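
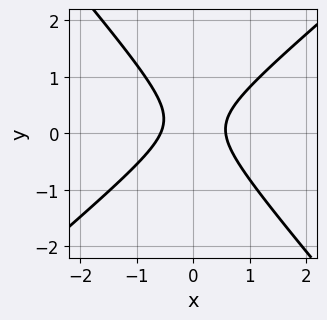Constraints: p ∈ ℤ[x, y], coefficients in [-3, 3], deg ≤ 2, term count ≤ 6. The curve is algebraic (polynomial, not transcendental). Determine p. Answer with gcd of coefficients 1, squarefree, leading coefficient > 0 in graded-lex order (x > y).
(a) Degree: a generic line meets the curve in up to 2 points, so deg p = 2.
(b) Reading off the gridlines: it misses every integer gridline on the y-axis.
(c) Fitting integer coefficients to these (and the overall shape) gives p.

3*x^2 - x*y - 3*y^2 + y - 1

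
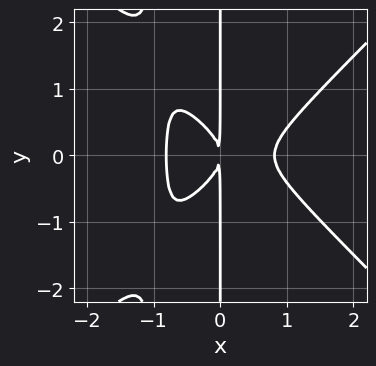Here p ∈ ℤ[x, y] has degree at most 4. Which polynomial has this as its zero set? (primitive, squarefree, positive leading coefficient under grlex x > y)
deg p = 4. No degree-3 curve has this shape.
Symmetries: it's symmetric under y → −y, forcing even powers of y.
Reading off the gridlines: the visible y-axis segment lies entirely on the curve.
Fitting integer coefficients to these (and the overall shape) gives p.

3*x^4 - 3*x^2*y^2 - 3*x*y^2 - 2*x^2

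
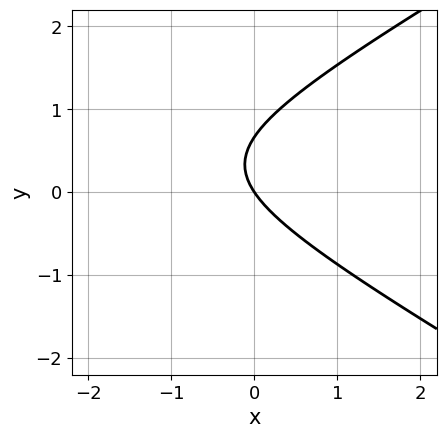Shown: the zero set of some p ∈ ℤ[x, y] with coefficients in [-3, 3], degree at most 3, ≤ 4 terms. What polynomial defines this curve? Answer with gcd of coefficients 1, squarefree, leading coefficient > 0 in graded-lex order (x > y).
First, the degree is 2 — a generic line meets the curve in up to 2 points.
Next, observable constraints: one y-axis crossing is at y = 0; one x-axis crossing is at x = 0.
Finally, solving for integer coefficients yields p as stated.

x^2 - 3*y^2 + 3*x + 2*y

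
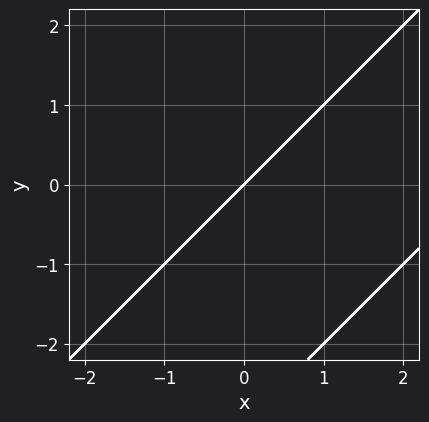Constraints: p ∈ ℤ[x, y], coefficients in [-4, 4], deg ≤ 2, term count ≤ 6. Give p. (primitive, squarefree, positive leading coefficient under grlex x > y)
x^2 - 2*x*y + y^2 - 3*x + 3*y

First, the degree is 2 — no degree-1 curve has this shape.
Next, reading off the gridlines: one x-axis crossing is at x = 0; it crosses the y-axis at the gridline y = 0.
Finally, fitting integer coefficients to these (and the overall shape) gives p.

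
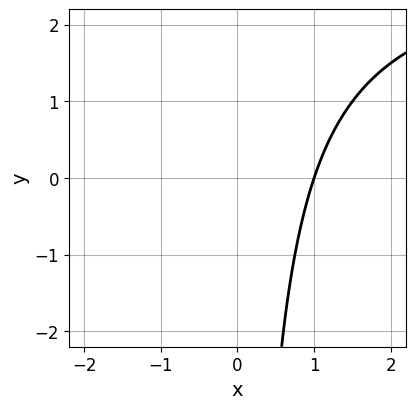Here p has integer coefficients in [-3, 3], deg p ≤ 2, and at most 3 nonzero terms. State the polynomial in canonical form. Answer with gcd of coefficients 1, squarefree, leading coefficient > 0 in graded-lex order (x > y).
Degree: no degree-1 curve has this shape, so deg p = 2.
From the axis intercepts and sections: it meets the x-axis at x = 1 (among the integer gridlines); it misses every integer gridline on the y-axis.
Solving for integer coefficients yields p as stated.

x*y - 3*x + 3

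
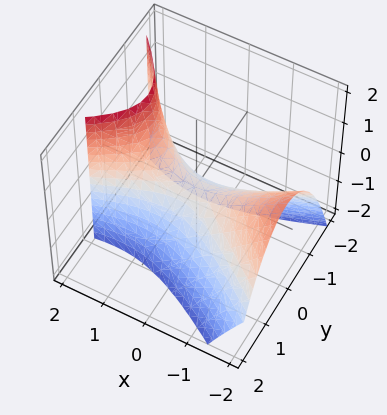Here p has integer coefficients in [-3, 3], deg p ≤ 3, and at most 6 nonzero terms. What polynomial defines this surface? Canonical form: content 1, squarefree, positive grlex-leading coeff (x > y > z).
x^2 - x*y + x*z - 3*y^2 - 2*z

Degree: the shape is more complex than any degree-1 surface, so deg p = 2.
Checking where it meets the axes: it meets the y-axis at y = 0 (among the integer gridlines); it crosses the x-axis at the gridline x = 0; it crosses the z-axis at the gridline z = 0.
The integer polynomial consistent with all of this is the stated p.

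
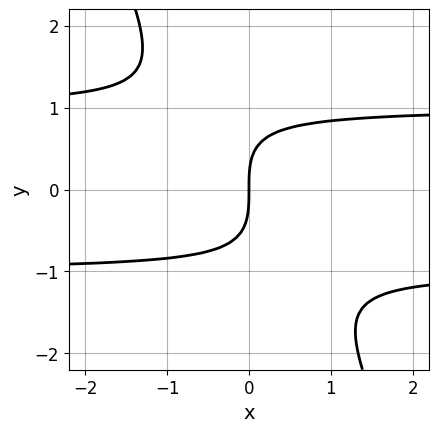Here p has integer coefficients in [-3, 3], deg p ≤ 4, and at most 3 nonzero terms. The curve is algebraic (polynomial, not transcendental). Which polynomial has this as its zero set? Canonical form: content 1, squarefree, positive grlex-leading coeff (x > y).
First, the degree is 3 — the shape is more complex than any degree-2 curve.
Then, checking where it meets the axes: it meets the x-axis at x = 0 (among the integer gridlines); it crosses the y-axis at the gridline y = 0.
Finally, assembling these constraints gives the stated polynomial.

2*x*y^2 + y^3 - 2*x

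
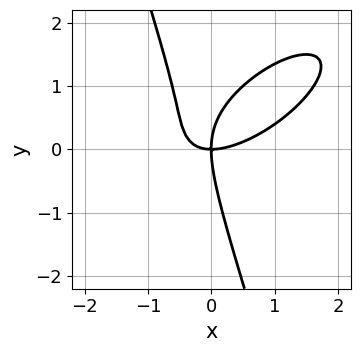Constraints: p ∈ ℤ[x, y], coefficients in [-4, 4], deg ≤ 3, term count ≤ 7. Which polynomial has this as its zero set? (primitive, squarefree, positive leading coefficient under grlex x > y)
1. deg p = 3. The shape is more complex than any degree-2 curve.
2. From the axis intercepts and sections: it meets the x-axis at x = 0 (among the integer gridlines); it meets the y-axis at y = 0 (among the integer gridlines).
3. These observations pin down the coefficients.

2*x^3 - 3*x^2*y + 2*x*y^2 + y^3 - 3*x*y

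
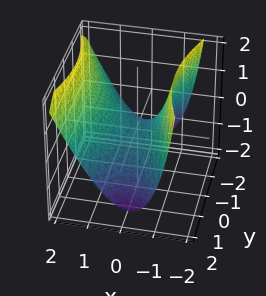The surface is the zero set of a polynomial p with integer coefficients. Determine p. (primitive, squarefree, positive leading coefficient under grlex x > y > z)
3*x^2 - x*z - y^2 - 3*z

1. deg p = 2.
2. From the axis intercepts and sections: one z-axis crossing is at z = 0; it crosses the x-axis at the gridline x = 0; one y-axis crossing is at y = 0.
3. Solving for integer coefficients yields p as stated.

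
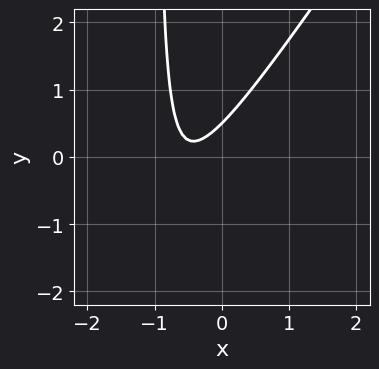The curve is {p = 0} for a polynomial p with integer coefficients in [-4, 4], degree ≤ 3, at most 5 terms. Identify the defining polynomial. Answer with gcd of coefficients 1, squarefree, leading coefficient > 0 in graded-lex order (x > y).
3*x^2 - 2*x*y + 3*x - 2*y + 1

First, the degree is 2 — the shape is more complex than any degree-1 curve.
Then, against the integer gridlines: the curve avoids every integer x-axis point in the box.
Finally, putting this together gives p.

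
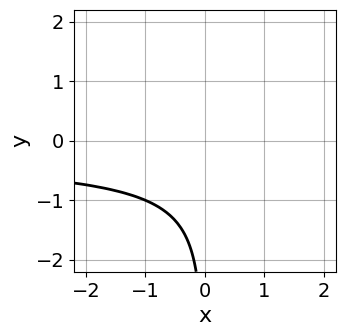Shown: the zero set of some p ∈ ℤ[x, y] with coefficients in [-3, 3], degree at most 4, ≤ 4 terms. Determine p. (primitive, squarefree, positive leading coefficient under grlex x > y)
x*y^3 - 2*x*y^2 - 3

(a) deg p = 4.
(b) Observable constraints: the curve avoids every integer y-axis point in the box; the curve avoids every integer x-axis point in the box.
(c) Matching integer coefficients to the picture gives p.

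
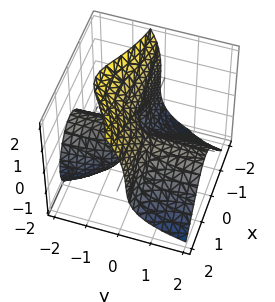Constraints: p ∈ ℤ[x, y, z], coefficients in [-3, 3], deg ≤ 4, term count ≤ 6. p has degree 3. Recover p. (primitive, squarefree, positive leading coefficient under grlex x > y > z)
3*x^2*y + z^3 - x*y + 3*y*z - x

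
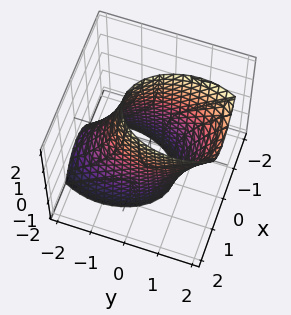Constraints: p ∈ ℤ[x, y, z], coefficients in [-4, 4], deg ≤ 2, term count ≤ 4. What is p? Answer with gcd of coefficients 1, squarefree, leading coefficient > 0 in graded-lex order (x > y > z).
2*x^2 + y^2 - y*z - 2

Degree: the shape is more complex than any degree-1 surface, so deg p = 2.
Against the integer gridlines: among the integer gridlines, it crosses the x-axis at x ∈ {-1, 1}; no z-intercept at any integer in the box.
These observations pin down the coefficients.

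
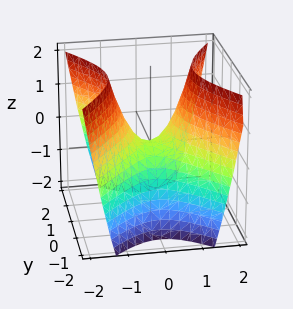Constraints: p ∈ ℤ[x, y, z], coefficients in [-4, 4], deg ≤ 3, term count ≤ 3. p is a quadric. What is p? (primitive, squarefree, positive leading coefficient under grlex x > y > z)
3*x^2 - 2*y^2 - 2*z

First, the degree is 2 — a hyperbolic paraboloid; a quadric.
Next, symmetries: it's symmetric under y → −y, forcing even powers of y; mirror symmetry x ↦ −x ⇒ only even powers of x.
Then, observable constraints: it meets the y-axis at y = 0 (among the integer gridlines); one z-axis crossing is at z = 0.
Finally, putting this together gives p.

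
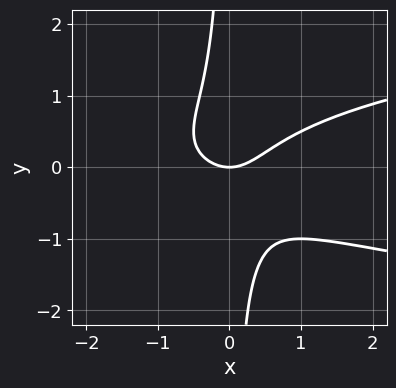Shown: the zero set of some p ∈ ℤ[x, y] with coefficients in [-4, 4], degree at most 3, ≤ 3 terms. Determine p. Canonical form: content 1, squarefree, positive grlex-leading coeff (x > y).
(a) deg p = 3.
(b) Checking where it meets the axes: one y-axis crossing is at y = 0; one x-axis crossing is at x = 0.
(c) These observations pin down the coefficients.

2*x*y^2 - x^2 + y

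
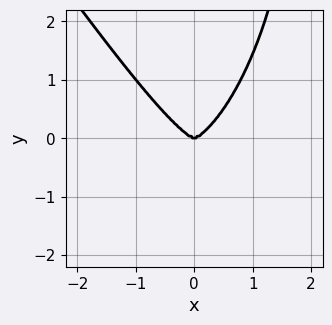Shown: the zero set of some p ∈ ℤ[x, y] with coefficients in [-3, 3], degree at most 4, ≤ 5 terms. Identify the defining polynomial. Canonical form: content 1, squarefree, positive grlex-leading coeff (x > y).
First, degree: a generic line meets the curve in up to 4 points, so deg p = 4.
Next, observable constraints: it crosses the x-axis at the gridline x = 0; it meets the y-axis at y = 0 (among the integer gridlines).
Finally, putting this together gives p.

3*x^4 + x*y^3 - 2*y^3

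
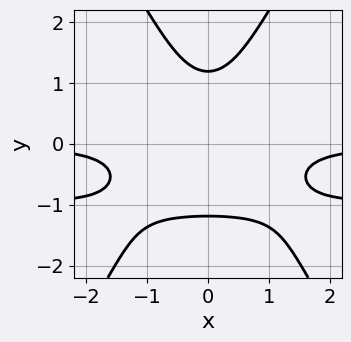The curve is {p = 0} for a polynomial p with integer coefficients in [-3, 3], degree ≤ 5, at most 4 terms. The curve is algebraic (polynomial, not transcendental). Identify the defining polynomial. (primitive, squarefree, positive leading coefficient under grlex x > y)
(a) deg p = 4.
(b) Symmetries: it's symmetric under x → −x, forcing even powers of x.
(c) Reading off the gridlines: no x-intercept at any integer in the box.
(d) Together with the visible shape, these determine p as stated.

3*x^2*y^2 - y^4 + 3*x^2*y + 2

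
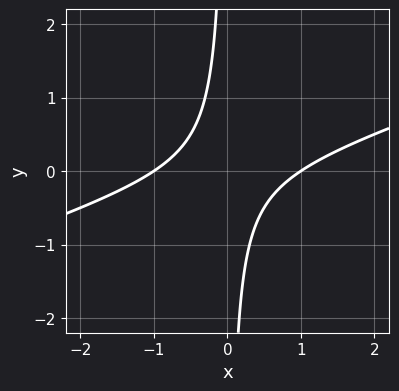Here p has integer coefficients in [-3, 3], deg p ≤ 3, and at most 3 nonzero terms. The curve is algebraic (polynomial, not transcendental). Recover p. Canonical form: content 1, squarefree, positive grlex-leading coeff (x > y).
x^2 - 3*x*y - 1

(a) The degree is 2 — the shape is more complex than any degree-1 curve.
(b) From the axis intercepts and sections: the x-axis gridline crossings are at x ∈ {-1, 1}; no y-intercept at any integer in the box.
(c) Matching integer coefficients to the picture gives p.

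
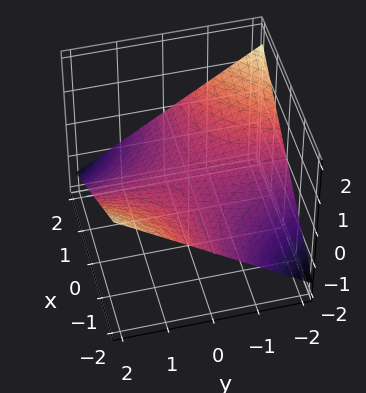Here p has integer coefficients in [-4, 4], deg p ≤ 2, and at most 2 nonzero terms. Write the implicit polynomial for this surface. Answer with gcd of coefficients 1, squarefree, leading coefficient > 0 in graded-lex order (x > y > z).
First, the degree is 2 — a saddle surface; a quadric.
Then, from the visible intercepts: it meets the z-axis at z = 0 (among the integer gridlines); every point of the y-axis in the box is on the surface; every point of the x-axis in the box is on the surface.
Finally, these observations pin down the coefficients.

x*y + 3*z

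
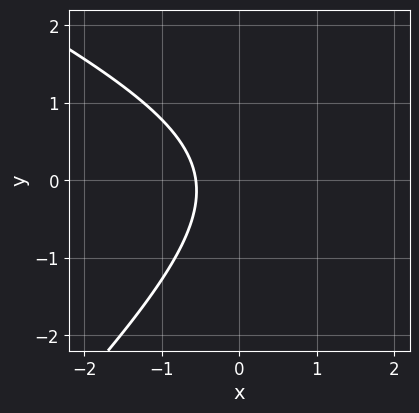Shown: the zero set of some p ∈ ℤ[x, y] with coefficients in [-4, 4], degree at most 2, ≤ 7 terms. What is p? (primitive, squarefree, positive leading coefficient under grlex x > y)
x^2 + x*y - 2*y^2 - 3*x - 2

1. Degree: the shape is more complex than any degree-1 curve, so deg p = 2.
2. Observable constraints: it misses every integer gridline on the y-axis.
3. Together with the visible shape, these determine p as stated.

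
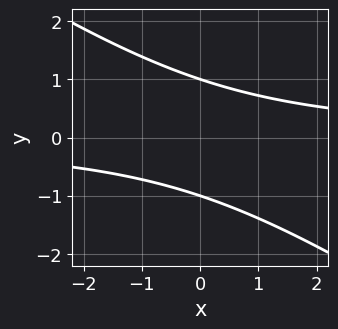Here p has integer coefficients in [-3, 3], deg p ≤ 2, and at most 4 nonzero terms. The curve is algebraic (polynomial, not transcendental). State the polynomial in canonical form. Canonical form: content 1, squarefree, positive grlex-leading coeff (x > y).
2*x*y + 3*y^2 - 3

(a) deg p = 2.
(b) Checking where it meets the axes: the y-axis gridline crossings are at y ∈ {-1, 1}; no x-intercept at any integer in the box.
(c) The integer polynomial consistent with all of this is the stated p.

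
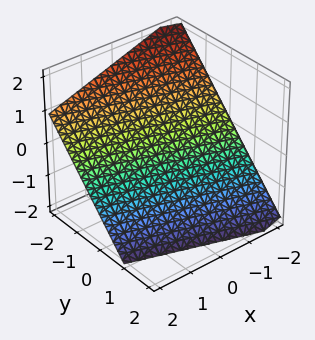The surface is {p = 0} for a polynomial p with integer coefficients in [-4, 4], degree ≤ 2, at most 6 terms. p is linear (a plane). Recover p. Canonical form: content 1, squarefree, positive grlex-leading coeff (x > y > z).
1. deg p = 1.
2. Checking where it meets the axes: it crosses the x-axis at the gridline x = -2.
3. Solving for integer coefficients yields p as stated.

x + 3*y + 3*z + 2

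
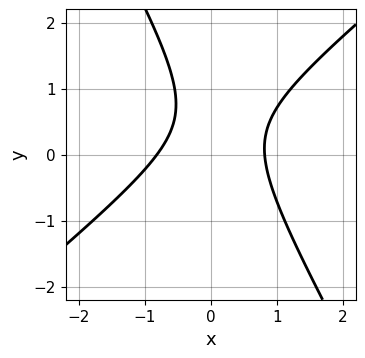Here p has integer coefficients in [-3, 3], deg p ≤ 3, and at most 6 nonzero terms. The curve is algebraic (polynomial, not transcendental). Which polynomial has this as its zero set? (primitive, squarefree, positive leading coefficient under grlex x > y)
(a) deg p = 2.
(b) Checking where it meets the axes: it misses every integer gridline on the y-axis.
(c) These observations pin down the coefficients.

3*x^2 - 2*x*y - 2*y^2 + 2*y - 2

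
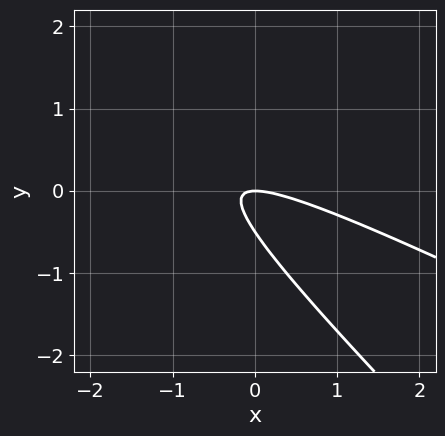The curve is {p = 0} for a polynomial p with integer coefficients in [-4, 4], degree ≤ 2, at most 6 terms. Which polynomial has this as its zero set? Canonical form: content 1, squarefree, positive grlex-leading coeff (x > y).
x^2 + 3*x*y + 2*y^2 + y

First, degree: the shape is more complex than any degree-1 curve, so deg p = 2.
Next, against the integer gridlines: it crosses the x-axis at the gridline x = 0; one y-axis crossing is at y = 0.
Finally, matching integer coefficients to the picture gives p.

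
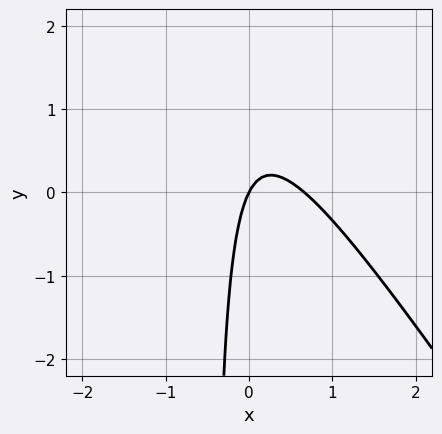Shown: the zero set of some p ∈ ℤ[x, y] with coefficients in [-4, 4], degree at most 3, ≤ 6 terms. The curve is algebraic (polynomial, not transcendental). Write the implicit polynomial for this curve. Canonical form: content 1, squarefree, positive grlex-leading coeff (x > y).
3*x^2 + 2*x*y - 2*x + y

1. deg p = 2. The shape is more complex than any degree-1 curve.
2. From the visible intercepts: it meets the x-axis at x = 0 (among the integer gridlines); it crosses the y-axis at the gridline y = 0.
3. These observations pin down the coefficients.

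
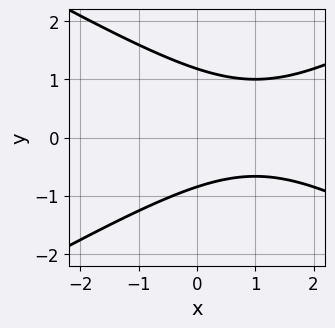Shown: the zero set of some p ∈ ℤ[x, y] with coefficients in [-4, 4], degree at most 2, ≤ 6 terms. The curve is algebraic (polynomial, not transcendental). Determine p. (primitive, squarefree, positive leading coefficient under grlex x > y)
(a) Degree: no degree-1 curve has this shape, so deg p = 2.
(b) Checking where it meets the axes: no x-intercept at any integer in the box.
(c) Together with the visible shape, these determine p as stated.

x^2 - 3*y^2 - 2*x + y + 3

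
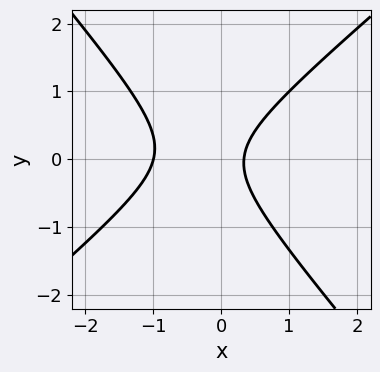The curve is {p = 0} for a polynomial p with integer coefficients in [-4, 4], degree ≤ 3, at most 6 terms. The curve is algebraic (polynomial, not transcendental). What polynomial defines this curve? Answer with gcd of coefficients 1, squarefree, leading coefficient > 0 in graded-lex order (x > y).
3*x^2 - x*y - 3*y^2 + 2*x - 1

1. The degree is 2 — no degree-1 curve has this shape.
2. From the axis intercepts and sections: it meets the x-axis at x = -1 (among the integer gridlines); the curve avoids every integer y-axis point in the box.
3. Solving for integer coefficients yields p as stated.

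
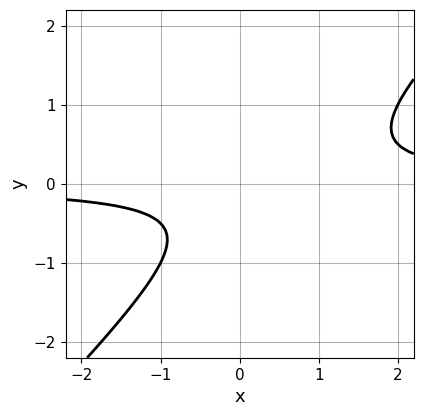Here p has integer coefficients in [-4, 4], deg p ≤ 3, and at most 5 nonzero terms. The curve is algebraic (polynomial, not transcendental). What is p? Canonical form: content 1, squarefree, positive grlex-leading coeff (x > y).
(a) deg p = 2. No degree-1 curve has this shape.
(b) From the axis intercepts and sections: the curve avoids every integer y-axis point in the box; it misses every integer gridline on the x-axis.
(c) Matching integer coefficients to the picture gives p.

2*x*y - 2*y^2 - y - 1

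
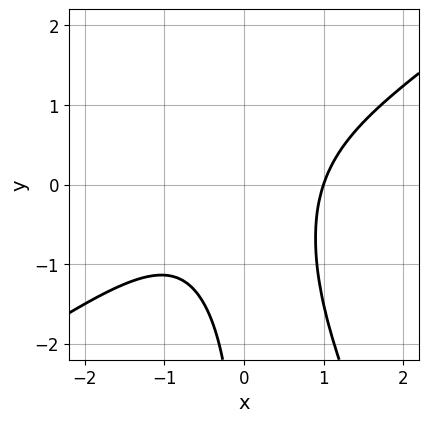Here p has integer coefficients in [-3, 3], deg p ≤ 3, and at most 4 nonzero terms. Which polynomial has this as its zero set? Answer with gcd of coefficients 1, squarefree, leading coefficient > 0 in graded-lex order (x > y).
1. Degree: no degree-2 curve has this shape, so deg p = 3.
2. Observable constraints: it meets the x-axis at x = 1 (among the integer gridlines); no y-intercept at any integer in the box.
3. Fitting integer coefficients to these (and the overall shape) gives p.

3*x^3 - 3*x^2*y - 2*x*y^2 - 3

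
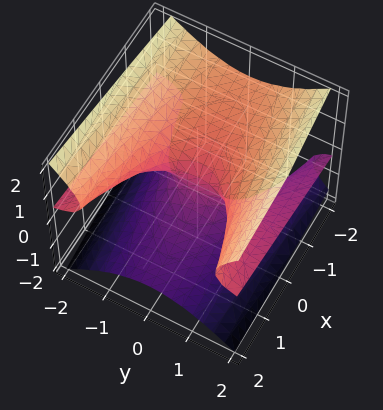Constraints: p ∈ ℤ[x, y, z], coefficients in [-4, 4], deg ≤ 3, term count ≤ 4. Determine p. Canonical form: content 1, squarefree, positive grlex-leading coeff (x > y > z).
3*y^2*z - 3*z^3 - 2*x

1. deg p = 3. The shape is more complex than any degree-2 surface.
2. Against the integer gridlines: every point of the y-axis in the box is on the surface; one z-axis crossing is at z = 0; it meets the x-axis at x = 0 (among the integer gridlines).
3. Matching integer coefficients to the picture gives p.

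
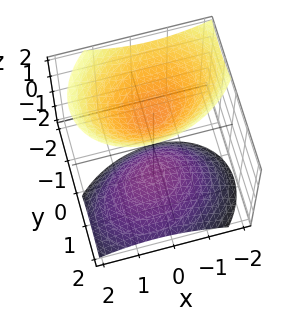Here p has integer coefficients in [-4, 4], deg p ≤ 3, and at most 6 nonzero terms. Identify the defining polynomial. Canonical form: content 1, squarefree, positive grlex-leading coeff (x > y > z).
2*x^2 - x*y + 3*y^2 + 3*y*z - 2*z^2 + 2

1. The picture has 2 separate pieces. They look like related sheets of one shape, so recover p as a whole.
2. Degree: the shape is more complex than any degree-1 surface, so deg p = 2.
3. Checking where it meets the axes: the z-axis gridline crossings are at z ∈ {-1, 1}; it misses every integer gridline on the y-axis; the surface avoids every integer x-axis point in the box.
4. Putting this together gives p.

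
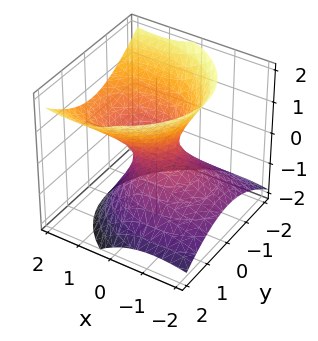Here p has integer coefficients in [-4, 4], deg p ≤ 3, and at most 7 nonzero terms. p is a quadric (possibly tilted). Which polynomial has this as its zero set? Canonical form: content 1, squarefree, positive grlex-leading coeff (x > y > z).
2*x^2 - 3*x*z + 3*y^2 - 3*z^2 - 1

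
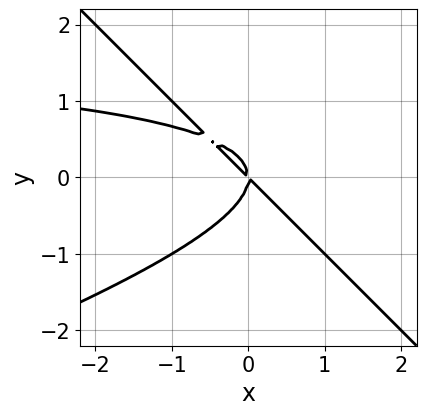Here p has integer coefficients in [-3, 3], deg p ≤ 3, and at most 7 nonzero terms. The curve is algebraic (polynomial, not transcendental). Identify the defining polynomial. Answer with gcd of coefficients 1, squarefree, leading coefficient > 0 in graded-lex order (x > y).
x^2*y - 2*x*y^2 - 3*y^3 - 2*x^2 - 2*x*y

1. The degree is 3 — the shape is more complex than any degree-2 curve.
2. Against the integer gridlines: one y-axis crossing is at y = 0; one x-axis crossing is at x = 0.
3. Together with the visible shape, these determine p as stated.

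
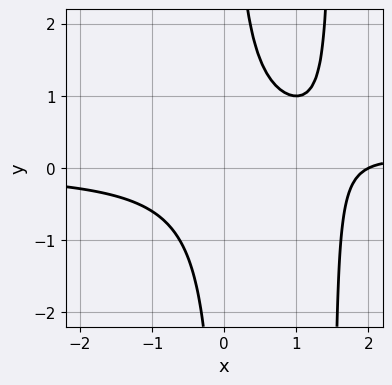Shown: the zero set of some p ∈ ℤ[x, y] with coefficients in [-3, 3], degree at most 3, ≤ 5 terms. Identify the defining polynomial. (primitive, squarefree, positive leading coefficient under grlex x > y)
Degree: no degree-2 curve has this shape, so deg p = 3.
Against the integer gridlines: no y-intercept at any integer in the box; one x-axis crossing is at x = 2.
Fitting integer coefficients to these (and the overall shape) gives p.

2*x^2*y - 3*x*y - x + 2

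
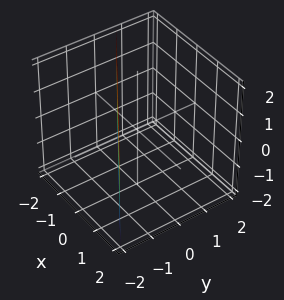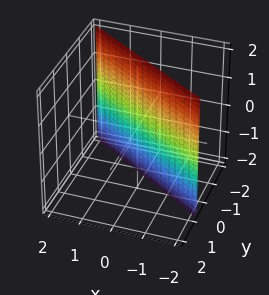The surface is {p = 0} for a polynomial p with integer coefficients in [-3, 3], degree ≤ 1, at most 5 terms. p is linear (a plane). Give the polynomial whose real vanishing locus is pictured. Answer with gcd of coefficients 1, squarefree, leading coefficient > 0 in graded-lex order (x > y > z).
2*x + 3*y + 2

First, deg p = 1. Every cross-section is a straight line — this is a plane.
Then, from the visible intercepts: it meets the x-axis at x = -1 (among the integer gridlines); no z-intercept at any integer in the box.
Finally, matching integer coefficients to the picture gives p.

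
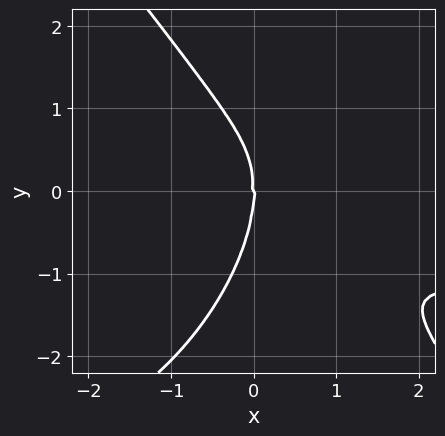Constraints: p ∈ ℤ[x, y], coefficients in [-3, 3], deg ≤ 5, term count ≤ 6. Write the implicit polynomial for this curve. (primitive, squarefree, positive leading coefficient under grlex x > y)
First, degree: a generic line meets the curve in up to 4 points, so deg p = 4.
Then, from the visible intercepts: one y-axis crossing is at y = 0; it crosses the x-axis at the gridline x = 0.
Finally, fitting integer coefficients to these (and the overall shape) gives p.

2*x^3*y + y^4 + 3*x^3 + 3*x^2*y + 3*x*y^2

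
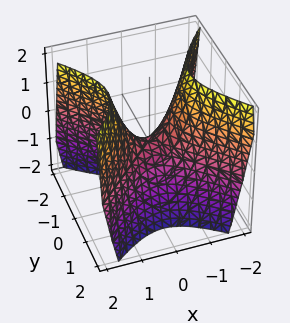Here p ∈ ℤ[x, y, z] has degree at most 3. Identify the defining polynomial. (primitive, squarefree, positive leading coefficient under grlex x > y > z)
3*x^2 - 3*y^2 - 2*z

First, deg p = 2. A hyperbolic paraboloid; a quadric.
Then, symmetries: mirror symmetry x ↦ −x ⇒ only even powers of x; it's symmetric under y → −y, forcing even powers of y.
Next, against the integer gridlines: it meets the x-axis at x = 0 (among the integer gridlines); it crosses the y-axis at the gridline y = 0.
Finally, the integer polynomial consistent with all of this is the stated p.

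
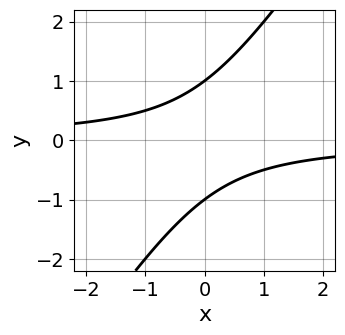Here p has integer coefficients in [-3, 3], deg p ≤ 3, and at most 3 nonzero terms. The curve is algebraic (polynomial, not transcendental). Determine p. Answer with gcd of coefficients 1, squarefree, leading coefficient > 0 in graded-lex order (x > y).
First, degree: no degree-1 curve has this shape, so deg p = 2.
Then, against the integer gridlines: among the integer gridlines, it crosses the y-axis at y ∈ {-1, 1}; the curve avoids every integer x-axis point in the box.
Finally, putting this together gives p.

3*x*y - 2*y^2 + 2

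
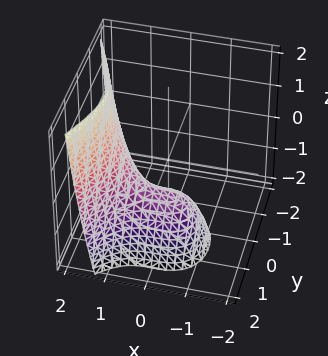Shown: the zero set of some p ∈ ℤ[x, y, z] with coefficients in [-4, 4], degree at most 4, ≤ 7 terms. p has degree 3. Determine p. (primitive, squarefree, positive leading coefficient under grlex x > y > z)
First, degree: no degree-2 surface has this shape, so deg p = 3.
Then, reading off the gridlines: it crosses the x-axis at the gridline x = 1; it crosses the z-axis at the gridline z = -1.
Finally, solving for integer coefficients yields p as stated.

2*x^3 - 3*y^2 + 3*y - 2*z - 2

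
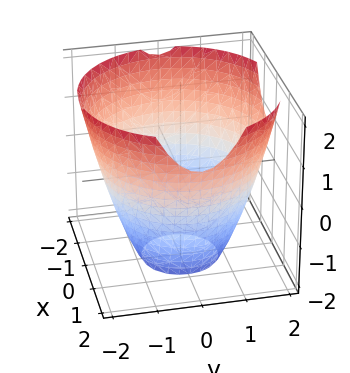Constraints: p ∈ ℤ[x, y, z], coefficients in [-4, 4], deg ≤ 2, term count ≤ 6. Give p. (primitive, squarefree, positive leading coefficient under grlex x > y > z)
(a) Degree: no degree-1 surface has this shape, so deg p = 2.
(b) Symmetries: the z-axis is an axis of rotation, so x and y enter only as x² + y².
(c) Reading off the gridlines: a circular section at z = -1 has radius between 1 and 2; the surface avoids every integer z-axis point in the box.
(d) Fitting integer coefficients to these (and the overall shape) gives p.

x^2 + y^2 - z - 3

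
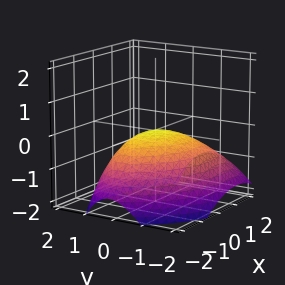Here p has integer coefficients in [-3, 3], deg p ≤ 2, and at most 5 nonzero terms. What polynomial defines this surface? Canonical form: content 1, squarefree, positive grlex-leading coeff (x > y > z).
x^2 + x*y + 2*y^2 - y*z + 3*z

The degree is 2 — no degree-1 surface has this shape.
Observable constraints: it meets the y-axis at y = 0 (among the integer gridlines); it crosses the z-axis at the gridline z = 0; it crosses the x-axis at the gridline x = 0.
The integer polynomial consistent with all of this is the stated p.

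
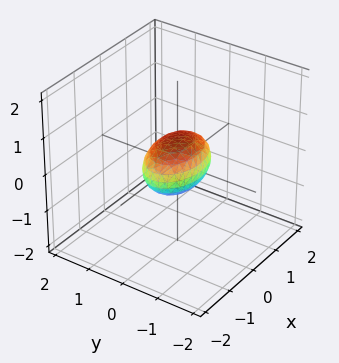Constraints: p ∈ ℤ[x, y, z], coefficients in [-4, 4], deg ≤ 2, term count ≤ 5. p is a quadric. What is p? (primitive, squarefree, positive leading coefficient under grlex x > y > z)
x^2 + 2*y^2 + 2*z^2 - 1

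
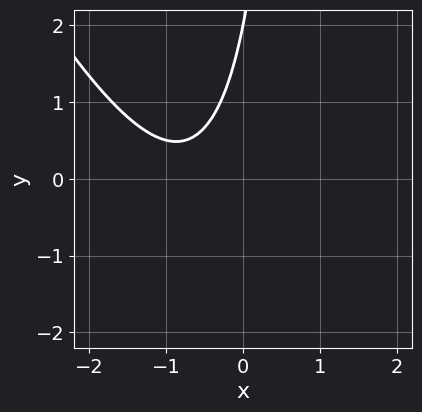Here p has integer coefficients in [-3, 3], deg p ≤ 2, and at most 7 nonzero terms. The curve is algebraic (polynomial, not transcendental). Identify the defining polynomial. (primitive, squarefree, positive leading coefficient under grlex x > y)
First, deg p = 2. The shape is more complex than any degree-1 curve.
Then, checking where it meets the axes: the curve avoids every integer x-axis point in the box; one y-axis crossing is at y = 2.
Finally, together with the visible shape, these determine p as stated.

2*x^2 + x*y + 3*x - y + 2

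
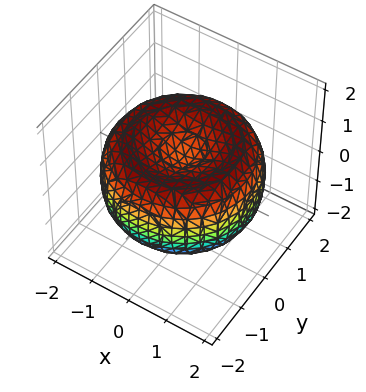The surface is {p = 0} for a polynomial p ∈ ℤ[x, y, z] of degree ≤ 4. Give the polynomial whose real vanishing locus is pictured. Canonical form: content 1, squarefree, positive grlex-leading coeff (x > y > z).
x^4 + 2*x^2*y^2 + y^4 - 3*x^2 - 3*y^2 + 3*z^2 - 1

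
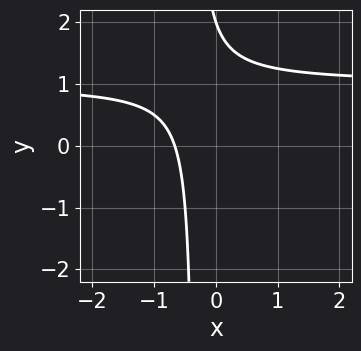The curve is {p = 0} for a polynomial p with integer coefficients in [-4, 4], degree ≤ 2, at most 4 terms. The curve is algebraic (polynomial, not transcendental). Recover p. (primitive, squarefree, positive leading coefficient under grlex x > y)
3*x*y - 3*x + y - 2

1. deg p = 2. The shape is more complex than any degree-1 curve.
2. Observable constraints: it crosses the y-axis at the gridline y = 2.
3. The integer polynomial consistent with all of this is the stated p.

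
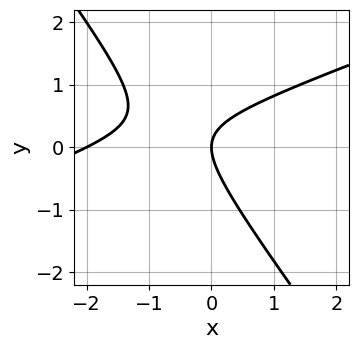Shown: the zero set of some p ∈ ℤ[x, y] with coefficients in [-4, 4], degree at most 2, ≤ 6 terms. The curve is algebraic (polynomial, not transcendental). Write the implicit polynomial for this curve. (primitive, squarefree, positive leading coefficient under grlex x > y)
First, degree: no degree-1 curve has this shape, so deg p = 2.
Next, from the visible intercepts: the x-axis gridline crossings are at x ∈ {-2, 0}; it meets the y-axis at y = 0 (among the integer gridlines).
Finally, solving for integer coefficients yields p as stated.

x^2 - 2*x*y - 2*y^2 + 2*x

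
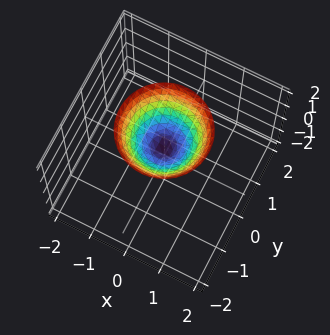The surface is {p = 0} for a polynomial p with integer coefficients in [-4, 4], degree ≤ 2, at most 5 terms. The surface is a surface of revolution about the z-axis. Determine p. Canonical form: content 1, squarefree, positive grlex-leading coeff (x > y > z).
3*x^2 + 3*y^2 - 3*z + 2

(a) Degree: the shape is more complex than any degree-1 surface, so deg p = 2.
(b) Symmetry: every cross-section ⟂ z is a circle, so x, y appear only via x² + y².
(c) From the axis intercepts and sections: it misses every integer gridline on the x-axis; a circular section at z = 2 has radius between 1 and 2; it misses every integer gridline on the y-axis.
(d) The integer polynomial consistent with all of this is the stated p.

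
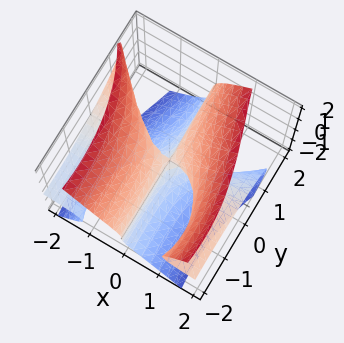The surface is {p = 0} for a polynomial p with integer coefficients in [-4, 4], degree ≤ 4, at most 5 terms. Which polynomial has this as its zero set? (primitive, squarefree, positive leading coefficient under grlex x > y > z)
First, degree: no degree-2 surface has this shape, so deg p = 3.
Next, against the integer gridlines: one z-axis crossing is at z = 0; every point of the x-axis in the box is on the surface; every point of the y-axis in the box is on the surface.
Finally, putting this together gives p.

3*x^2*z + x*y^2 - 2*z^3 + 3*x*y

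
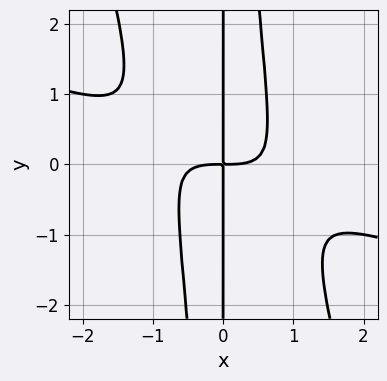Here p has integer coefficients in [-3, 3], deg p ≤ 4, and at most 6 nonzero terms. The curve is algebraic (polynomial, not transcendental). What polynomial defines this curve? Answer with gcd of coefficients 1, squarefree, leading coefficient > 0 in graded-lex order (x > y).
1. The degree is 4 — the shape is more complex than any degree-3 curve.
2. Observable constraints: every point of the y-axis in the box is on the curve.
3. Putting this together gives p.

x^4 + 3*x^3*y + x^2*y^2 - 2*x*y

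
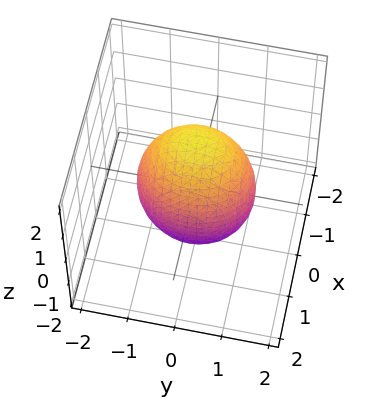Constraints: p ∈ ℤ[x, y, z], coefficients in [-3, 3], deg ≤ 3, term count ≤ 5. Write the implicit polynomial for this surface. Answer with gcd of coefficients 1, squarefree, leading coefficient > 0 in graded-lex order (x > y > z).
1. Degree: bounded and convex; a quadric, so deg p = 2.
2. Symmetries: it's symmetric under z → −z, forcing even powers of z; the x ↦ −x reflection is a symmetry, so x appears only in even powers; it's symmetric under y → −y, forcing even powers of y.
3. Checking where it meets the axes: among the integer gridlines, it crosses the x-axis at x ∈ {-1, 1}.
4. Together with the visible shape, these determine p as stated.

3*x^2 + 2*y^2 + z^2 - 3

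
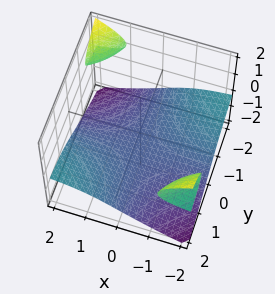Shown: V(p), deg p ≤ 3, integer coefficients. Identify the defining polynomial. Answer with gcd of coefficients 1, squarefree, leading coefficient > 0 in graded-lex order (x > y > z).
2*x*y*z + 2*z^3 + 3

First, the picture has 3 separate pieces. Treating them together as one polynomial.
Then, deg p = 3. The shape is more complex than any degree-2 surface.
Next, checking where it meets the axes: it misses every integer gridline on the x-axis; no y-intercept at any integer in the box.
Finally, solving for integer coefficients yields p as stated.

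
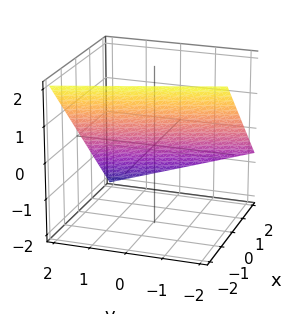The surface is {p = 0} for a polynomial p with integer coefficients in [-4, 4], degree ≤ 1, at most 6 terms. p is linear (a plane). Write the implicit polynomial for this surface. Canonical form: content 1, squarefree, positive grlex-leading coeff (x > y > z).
3*x + y + 3*z - 2

First, degree: every cross-section is a straight line — this is a plane, so deg p = 1.
Then, checking where it meets the axes: it meets the y-axis at y = 2 (among the integer gridlines).
Finally, the integer polynomial consistent with all of this is the stated p.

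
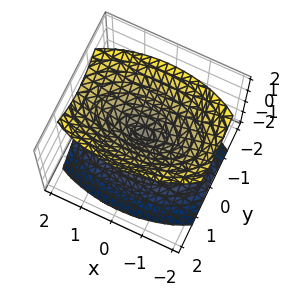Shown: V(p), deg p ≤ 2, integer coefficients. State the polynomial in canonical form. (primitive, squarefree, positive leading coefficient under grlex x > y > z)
First, the picture has 2 separate pieces.
Next, degree: a double cone through the origin; a quadric, so deg p = 2.
Then, symmetries: mirror symmetry x ↦ −x ⇒ only even powers of x; the y ↦ −y reflection is a symmetry, so y appears only in even powers; the z ↦ −z reflection is a symmetry, so z appears only in even powers.
Then, checking where it meets the axes: it meets the y-axis at y = 0 (among the integer gridlines); it meets the x-axis at x = 0 (among the integer gridlines); one z-axis crossing is at z = 0.
Finally, putting this together gives p.

x^2 + 3*y^2 - 2*z^2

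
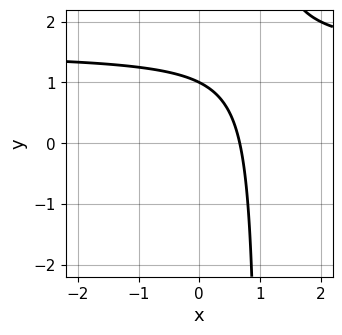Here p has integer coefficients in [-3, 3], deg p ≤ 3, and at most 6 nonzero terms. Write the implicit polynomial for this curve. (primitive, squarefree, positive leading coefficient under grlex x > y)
2*x*y - 3*x - 2*y + 2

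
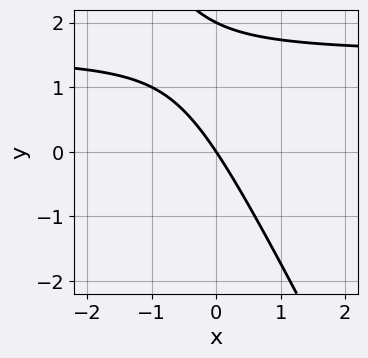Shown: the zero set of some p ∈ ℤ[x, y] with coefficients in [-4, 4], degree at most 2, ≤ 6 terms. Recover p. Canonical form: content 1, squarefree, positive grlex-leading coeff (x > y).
1. deg p = 2.
2. Reading off the gridlines: the y-axis gridline crossings are at y ∈ {0, 2}; one x-axis crossing is at x = 0.
3. Together with the visible shape, these determine p as stated.

2*x*y + y^2 - 3*x - 2*y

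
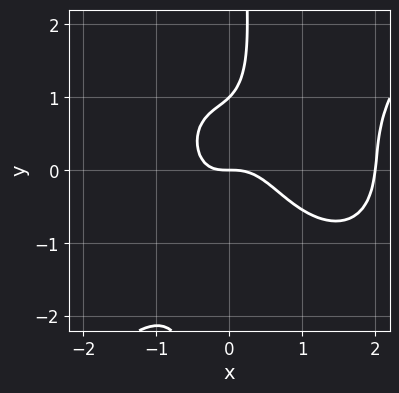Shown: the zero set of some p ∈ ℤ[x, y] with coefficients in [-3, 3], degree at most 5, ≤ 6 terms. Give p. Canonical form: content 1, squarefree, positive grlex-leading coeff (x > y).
x^4 - x*y^3 - 2*x^3 + y^2 - y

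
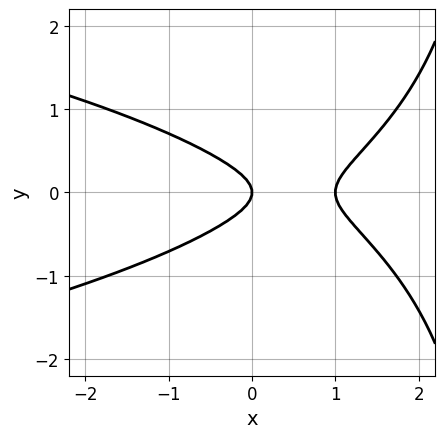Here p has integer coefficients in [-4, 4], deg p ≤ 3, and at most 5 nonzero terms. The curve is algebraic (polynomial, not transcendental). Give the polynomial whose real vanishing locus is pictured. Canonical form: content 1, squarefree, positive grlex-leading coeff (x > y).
x*y^2 + x^2 - 3*y^2 - x

First, degree: no degree-2 curve has this shape, so deg p = 3.
Next, symmetries: it's symmetric under y → −y, forcing even powers of y.
Next, from the axis intercepts and sections: one y-axis crossing is at y = 0; among the integer gridlines, it crosses the x-axis at x ∈ {0, 1}.
Finally, together with the visible shape, these determine p as stated.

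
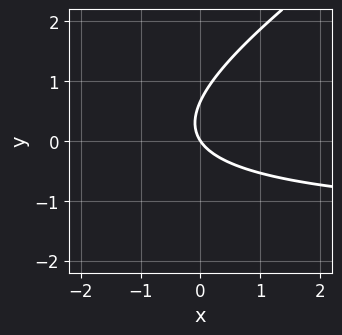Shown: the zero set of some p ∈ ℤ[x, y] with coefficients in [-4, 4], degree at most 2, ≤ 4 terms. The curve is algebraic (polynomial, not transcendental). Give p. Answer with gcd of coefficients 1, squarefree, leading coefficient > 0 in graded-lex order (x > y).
(a) deg p = 2.
(b) From the visible intercepts: one x-axis crossing is at x = 0; it crosses the y-axis at the gridline y = 0.
(c) The integer polynomial consistent with all of this is the stated p.

2*x*y - 3*y^2 + 3*x + 2*y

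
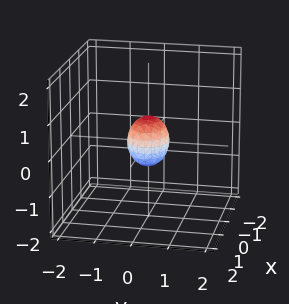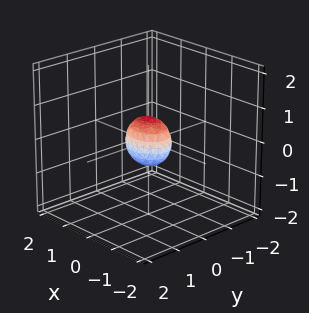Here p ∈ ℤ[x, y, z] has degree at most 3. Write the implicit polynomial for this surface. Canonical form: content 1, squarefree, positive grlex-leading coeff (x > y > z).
2*x^2 + 3*y^2 + 2*z^2 - 1

First, the degree is 2 — a closed, bounded, convex surface; a quadric.
Next, symmetries: it's symmetric under x → −x, forcing even powers of x; the z ↦ −z reflection is a symmetry, so z appears only in even powers; it's symmetric under y → −y, forcing even powers of y.
Finally, these observations pin down the coefficients.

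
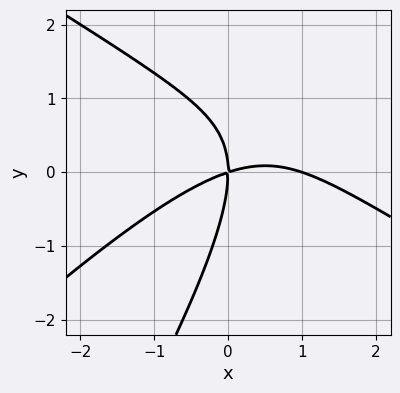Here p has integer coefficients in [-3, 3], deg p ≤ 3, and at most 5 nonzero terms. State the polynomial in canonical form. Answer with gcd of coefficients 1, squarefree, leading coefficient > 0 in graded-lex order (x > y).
x^3 - 2*x*y^2 + y^3 - x^2 + 3*x*y

Degree: no degree-2 curve has this shape, so deg p = 3.
Reading off the gridlines: one y-axis crossing is at y = 0; the x-axis gridline crossings are at x ∈ {0, 1}.
Together with the visible shape, these determine p as stated.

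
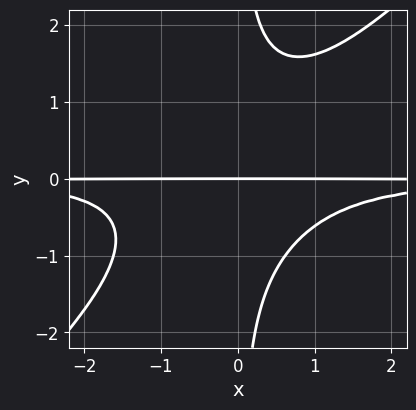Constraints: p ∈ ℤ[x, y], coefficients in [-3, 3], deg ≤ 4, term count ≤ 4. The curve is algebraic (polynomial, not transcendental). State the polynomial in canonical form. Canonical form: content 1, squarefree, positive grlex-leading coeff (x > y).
1. deg p = 4.
2. From the visible intercepts: every point of the x-axis in the box is on the curve; one y-axis crossing is at y = 0.
3. The integer polynomial consistent with all of this is the stated p.

x^2*y^2 - x*y^3 + y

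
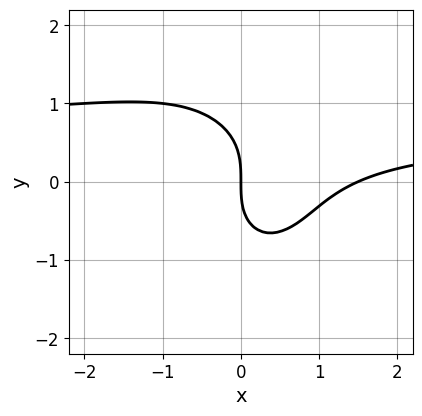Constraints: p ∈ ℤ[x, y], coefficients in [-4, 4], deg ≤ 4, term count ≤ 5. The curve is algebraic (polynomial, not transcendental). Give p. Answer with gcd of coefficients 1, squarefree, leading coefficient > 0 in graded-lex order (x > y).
3*x^2*y + 2*y^3 - 2*x^2 + 3*x

deg p = 3.
Observable constraints: one y-axis crossing is at y = 0; one x-axis crossing is at x = 0.
Matching integer coefficients to the picture gives p.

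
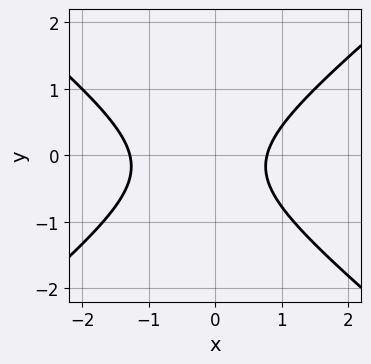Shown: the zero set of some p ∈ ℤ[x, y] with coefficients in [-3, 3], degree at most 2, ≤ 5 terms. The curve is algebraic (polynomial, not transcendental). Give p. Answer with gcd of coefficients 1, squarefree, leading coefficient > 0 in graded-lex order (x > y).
2*x^2 - 3*y^2 + x - y - 2

1. Degree: no degree-1 curve has this shape, so deg p = 2.
2. Observable constraints: it misses every integer gridline on the y-axis.
3. Fitting integer coefficients to these (and the overall shape) gives p.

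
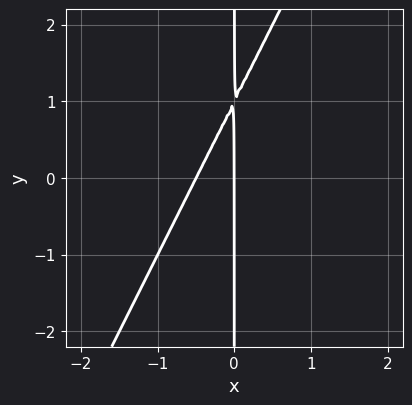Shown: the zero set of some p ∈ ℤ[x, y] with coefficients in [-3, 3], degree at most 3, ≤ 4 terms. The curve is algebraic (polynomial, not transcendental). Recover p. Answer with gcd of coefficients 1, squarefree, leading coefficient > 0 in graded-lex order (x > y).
1. The degree is 2 — a generic line meets the curve in up to 2 points.
2. Observable constraints: one x-axis crossing is at x = 0; every point of the y-axis in the box is on the curve.
3. These observations pin down the coefficients.

2*x^2 - x*y + x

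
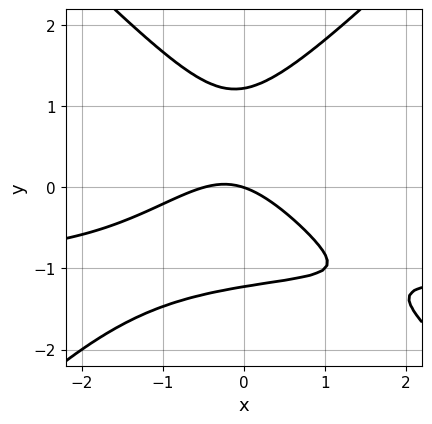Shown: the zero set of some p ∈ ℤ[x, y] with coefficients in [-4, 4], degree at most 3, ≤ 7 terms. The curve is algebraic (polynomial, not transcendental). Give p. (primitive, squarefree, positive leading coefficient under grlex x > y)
The degree is 3 — the shape is more complex than any degree-2 curve.
From the visible intercepts: it crosses the x-axis at the gridline x = 0; it meets the y-axis at y = 0 (among the integer gridlines).
Matching integer coefficients to the picture gives p.

2*x^2*y - 2*y^3 + 2*x^2 + x + 3*y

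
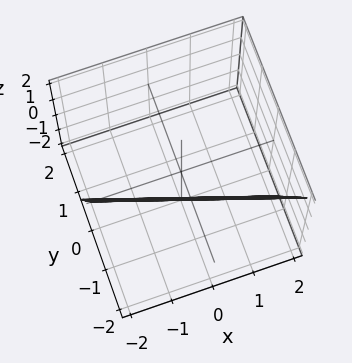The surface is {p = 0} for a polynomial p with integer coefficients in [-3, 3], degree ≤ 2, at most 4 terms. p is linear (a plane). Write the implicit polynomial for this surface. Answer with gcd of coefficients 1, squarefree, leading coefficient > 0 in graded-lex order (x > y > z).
x + 3*y + z + 2

First, the degree is 1 — every cross-section is a straight line — this is a plane.
Then, from the visible intercepts: it meets the x-axis at x = -2 (among the integer gridlines); one z-axis crossing is at z = -2.
Finally, these observations pin down the coefficients.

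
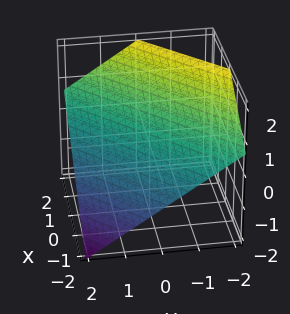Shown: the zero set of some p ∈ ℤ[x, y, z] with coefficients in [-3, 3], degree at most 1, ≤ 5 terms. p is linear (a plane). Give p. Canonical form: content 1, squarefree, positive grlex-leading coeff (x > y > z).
(a) deg p = 1. The surface is flat (a plane).
(b) Observable constraints: one y-axis crossing is at y = 1; it crosses the x-axis at the gridline x = -1.
(c) Solving for integer coefficients yields p as stated.

2*x - 2*y - 3*z + 2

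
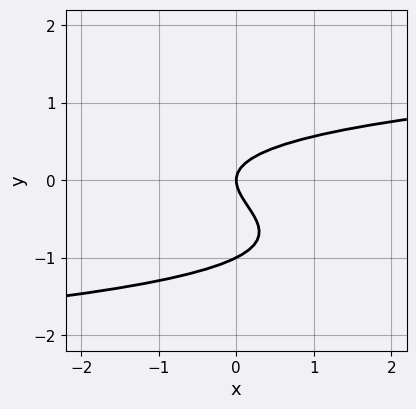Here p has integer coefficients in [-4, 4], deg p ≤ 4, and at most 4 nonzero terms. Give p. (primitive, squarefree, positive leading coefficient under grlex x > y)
(a) The degree is 3 — no degree-2 curve has this shape.
(b) Observable constraints: among the integer gridlines, it crosses the y-axis at y ∈ {-1, 0}; it crosses the x-axis at the gridline x = 0.
(c) Putting this together gives p.

2*y^3 + 2*y^2 - x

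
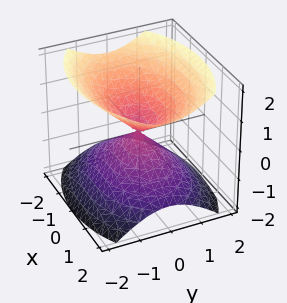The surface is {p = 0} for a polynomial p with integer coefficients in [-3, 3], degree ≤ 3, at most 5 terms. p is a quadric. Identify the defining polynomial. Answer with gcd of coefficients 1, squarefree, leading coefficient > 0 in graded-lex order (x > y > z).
The picture has 2 separate pieces. They look like related sheets of one shape, so recover p as a whole.
Degree: a double cone through the origin; a quadric, so deg p = 2.
Symmetries: it's symmetric under z → −z, forcing even powers of z; the y ↦ −y reflection is a symmetry, so y appears only in even powers; mirror symmetry x ↦ −x ⇒ only even powers of x.
Observable constraints: it crosses the x-axis at the gridline x = 0; it crosses the z-axis at the gridline z = 0; it meets the y-axis at y = 0 (among the integer gridlines).
Together with the visible shape, these determine p as stated.

x^2 + 2*y^2 - 2*z^2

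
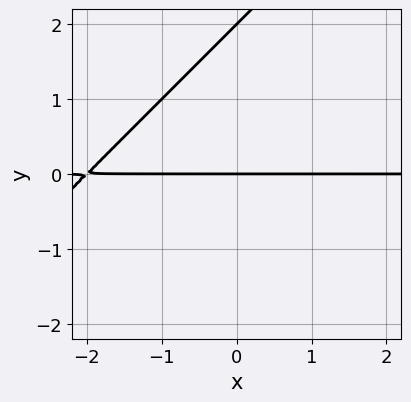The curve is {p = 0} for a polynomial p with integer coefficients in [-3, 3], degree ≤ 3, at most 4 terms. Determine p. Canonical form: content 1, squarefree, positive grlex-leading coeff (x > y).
First, the degree is 2 — no degree-1 curve has this shape.
Next, observable constraints: among the integer gridlines, it crosses the y-axis at y ∈ {0, 2}; every point of the x-axis in the box is on the curve.
Finally, matching integer coefficients to the picture gives p.

x*y - y^2 + 2*y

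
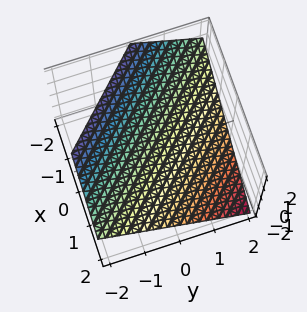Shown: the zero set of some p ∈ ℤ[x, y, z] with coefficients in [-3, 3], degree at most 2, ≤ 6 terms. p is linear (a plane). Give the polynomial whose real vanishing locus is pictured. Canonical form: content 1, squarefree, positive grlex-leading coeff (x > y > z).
(a) The degree is 1 — the surface is flat (a plane).
(b) From the axis intercepts and sections: it crosses the x-axis at the gridline x = 1; it crosses the y-axis at the gridline y = 1.
(c) Assembling these constraints gives the stated polynomial.

2*x + 2*y + 3*z - 2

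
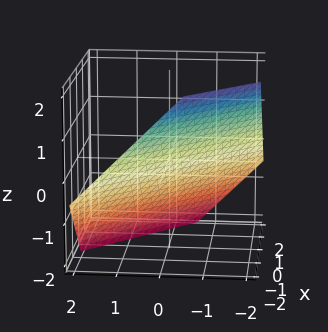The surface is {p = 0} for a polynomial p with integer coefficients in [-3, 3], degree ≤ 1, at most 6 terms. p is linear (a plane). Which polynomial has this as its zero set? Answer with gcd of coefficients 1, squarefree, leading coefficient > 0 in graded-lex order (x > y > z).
3*x + 3*y + 3*z + 2

The degree is 1 — the surface is flat (a plane).
Matching integer coefficients to the picture gives p.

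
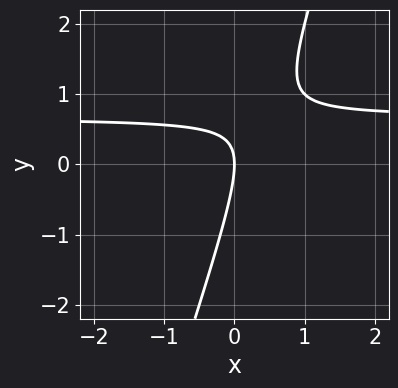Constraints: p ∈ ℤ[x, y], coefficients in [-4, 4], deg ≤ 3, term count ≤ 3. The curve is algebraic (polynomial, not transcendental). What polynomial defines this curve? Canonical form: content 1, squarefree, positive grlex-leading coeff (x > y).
3*x*y - y^2 - 2*x

First, degree: the shape is more complex than any degree-1 curve, so deg p = 2.
Then, from the axis intercepts and sections: one x-axis crossing is at x = 0; one y-axis crossing is at y = 0.
Finally, matching integer coefficients to the picture gives p.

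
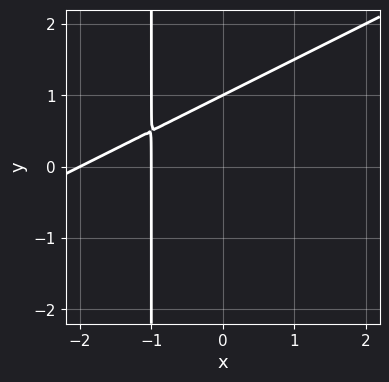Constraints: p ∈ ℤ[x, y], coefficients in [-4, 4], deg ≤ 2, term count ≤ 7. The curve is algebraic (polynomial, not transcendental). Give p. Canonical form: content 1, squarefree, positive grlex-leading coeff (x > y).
(a) deg p = 2.
(b) Observable constraints: the x-axis gridline crossings are at x ∈ {-2, -1}; it crosses the y-axis at the gridline y = 1.
(c) The integer polynomial consistent with all of this is the stated p.

x^2 - 2*x*y + 3*x - 2*y + 2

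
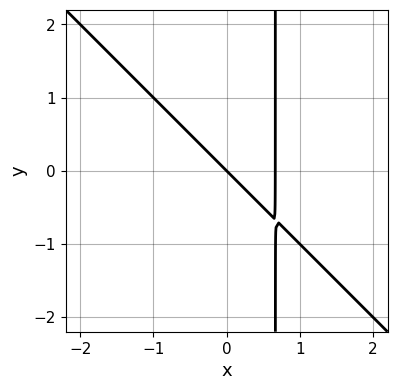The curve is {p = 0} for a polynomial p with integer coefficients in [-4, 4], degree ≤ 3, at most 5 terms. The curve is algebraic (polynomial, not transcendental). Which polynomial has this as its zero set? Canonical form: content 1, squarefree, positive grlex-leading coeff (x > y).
3*x^2 + 3*x*y - 2*x - 2*y

First, degree: a generic line meets the curve in up to 2 points, so deg p = 2.
Next, checking where it meets the axes: one y-axis crossing is at y = 0; it crosses the x-axis at the gridline x = 0.
Finally, assembling these constraints gives the stated polynomial.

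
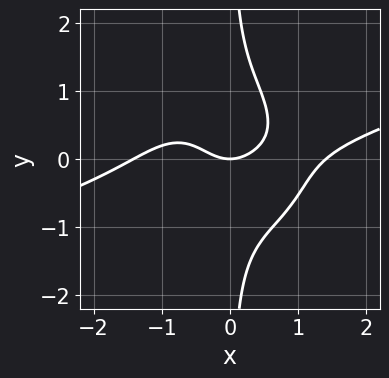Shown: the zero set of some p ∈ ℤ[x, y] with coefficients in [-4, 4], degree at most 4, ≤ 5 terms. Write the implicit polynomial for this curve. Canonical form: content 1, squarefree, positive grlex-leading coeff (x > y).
x^4 - 3*x^3*y - 3*x*y^3 - 2*x^2 + 2*y

1. deg p = 4.
2. Against the integer gridlines: it crosses the y-axis at the gridline y = 0; it crosses the x-axis at the gridline x = 0.
3. Matching integer coefficients to the picture gives p.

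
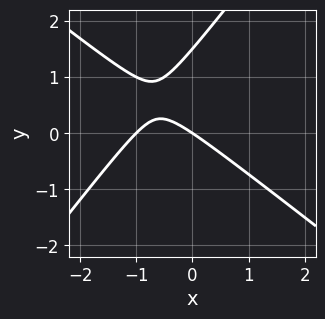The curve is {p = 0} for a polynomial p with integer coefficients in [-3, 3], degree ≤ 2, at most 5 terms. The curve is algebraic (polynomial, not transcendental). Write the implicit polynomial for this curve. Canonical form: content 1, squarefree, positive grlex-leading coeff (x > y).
1. The degree is 2 — a generic line meets the curve in up to 2 points.
2. Against the integer gridlines: the x-axis gridline crossings are at x ∈ {-1, 0}; it meets the y-axis at y = 0 (among the integer gridlines).
3. Solving for integer coefficients yields p as stated.

2*x^2 + x*y - 2*y^2 + 2*x + 3*y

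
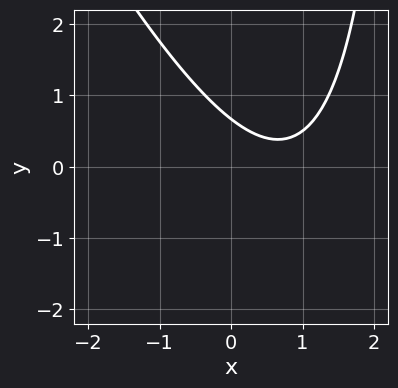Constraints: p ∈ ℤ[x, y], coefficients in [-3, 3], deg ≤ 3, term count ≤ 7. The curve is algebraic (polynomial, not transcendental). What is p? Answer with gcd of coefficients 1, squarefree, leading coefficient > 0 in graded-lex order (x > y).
2*x^2 + x*y - 3*x - 3*y + 2

First, deg p = 2.
Next, from the axis intercepts and sections: it misses every integer gridline on the x-axis.
Finally, solving for integer coefficients yields p as stated.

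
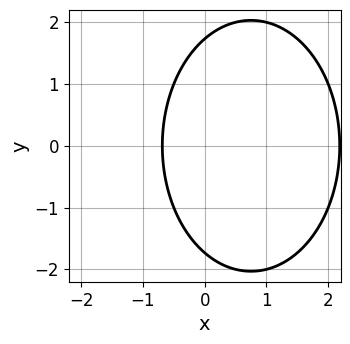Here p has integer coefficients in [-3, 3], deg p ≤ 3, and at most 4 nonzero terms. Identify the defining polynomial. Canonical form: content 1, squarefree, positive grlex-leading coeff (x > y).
2*x^2 + y^2 - 3*x - 3

First, degree: no degree-1 curve has this shape, so deg p = 2.
Then, symmetries: mirror symmetry y ↦ −y ⇒ only even powers of y.
Finally, assembling these constraints gives the stated polynomial.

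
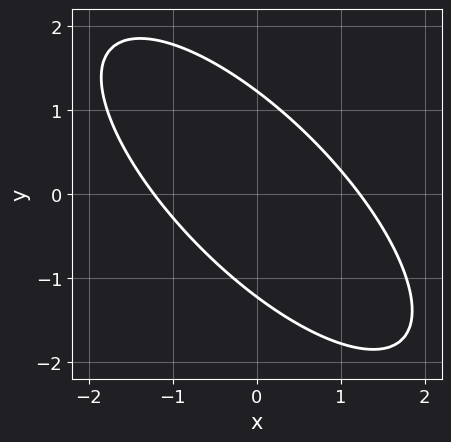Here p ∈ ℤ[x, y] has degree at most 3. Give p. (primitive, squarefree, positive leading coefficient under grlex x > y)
(a) deg p = 2.
(b) The integer polynomial consistent with all of this is the stated p.

2*x^2 + 3*x*y + 2*y^2 - 3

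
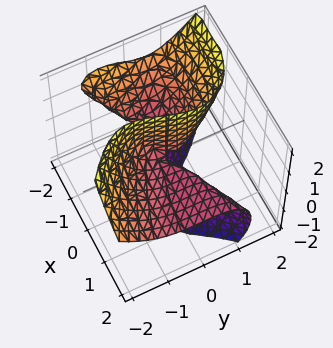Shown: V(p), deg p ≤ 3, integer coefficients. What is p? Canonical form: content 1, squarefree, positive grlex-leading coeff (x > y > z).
x^2*z + x*z^2 + y^3 + x*z - y*z

First, deg p = 3. The shape is more complex than any degree-2 surface.
Then, against the integer gridlines: one y-axis crossing is at y = 0; the visible x-axis segment lies entirely on the surface; the visible z-axis segment lies entirely on the surface.
Finally, solving for integer coefficients yields p as stated.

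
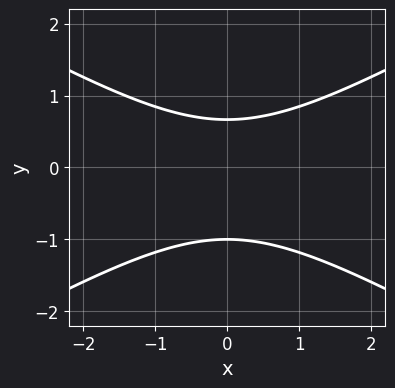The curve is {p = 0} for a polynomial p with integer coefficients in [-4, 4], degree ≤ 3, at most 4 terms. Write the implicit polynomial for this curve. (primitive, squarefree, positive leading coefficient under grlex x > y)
Degree: the shape is more complex than any degree-1 curve, so deg p = 2.
Symmetries: the x ↦ −x reflection is a symmetry, so x appears only in even powers.
From the visible intercepts: it crosses the y-axis at the gridline y = -1; it misses every integer gridline on the x-axis.
Together with the visible shape, these determine p as stated.

x^2 - 3*y^2 - y + 2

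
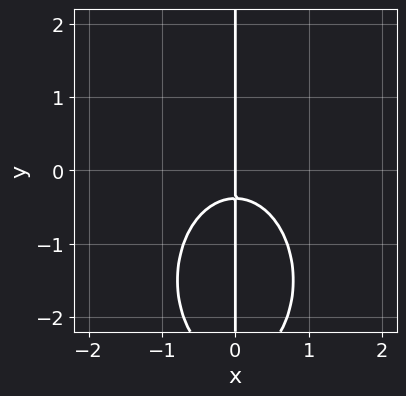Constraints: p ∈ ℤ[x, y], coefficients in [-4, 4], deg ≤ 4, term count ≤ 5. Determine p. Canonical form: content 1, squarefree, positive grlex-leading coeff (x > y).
(a) deg p = 3. A generic line meets the curve in up to 3 points.
(b) Checking where it meets the axes: every point of the y-axis in the box is on the curve; one x-axis crossing is at x = 0.
(c) Assembling these constraints gives the stated polynomial.

2*x^3 + x*y^2 + 3*x*y + x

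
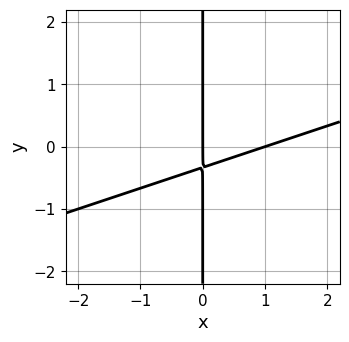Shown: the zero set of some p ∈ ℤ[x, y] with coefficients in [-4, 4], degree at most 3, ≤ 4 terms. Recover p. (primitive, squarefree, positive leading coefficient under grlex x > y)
x^2 - 3*x*y - x

Degree: a generic line meets the curve in up to 2 points, so deg p = 2.
Observable constraints: every point of the y-axis in the box is on the curve; among the integer gridlines, it crosses the x-axis at x ∈ {0, 1}.
Matching integer coefficients to the picture gives p.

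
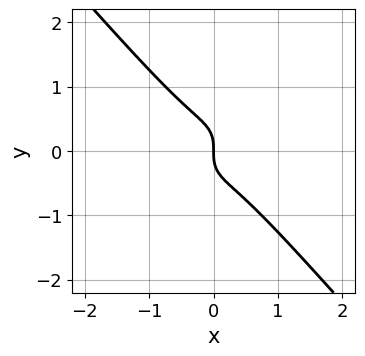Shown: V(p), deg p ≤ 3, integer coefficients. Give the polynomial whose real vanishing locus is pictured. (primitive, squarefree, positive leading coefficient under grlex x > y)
First, degree: the shape is more complex than any degree-2 curve, so deg p = 3.
Next, checking where it meets the axes: it meets the x-axis at x = 0 (among the integer gridlines); one y-axis crossing is at y = 0.
Finally, putting this together gives p.

3*x^3 + 2*y^3 + x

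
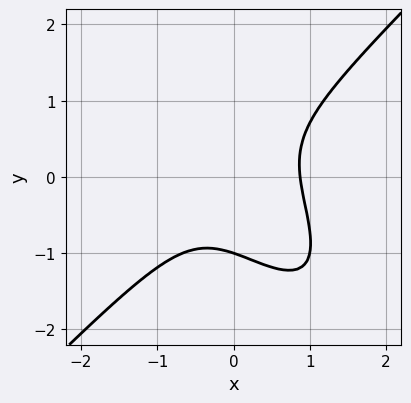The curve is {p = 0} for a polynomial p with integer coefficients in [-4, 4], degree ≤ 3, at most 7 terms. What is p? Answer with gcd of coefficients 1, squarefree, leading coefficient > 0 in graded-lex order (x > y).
deg p = 3. The shape is more complex than any degree-2 curve.
Checking where it meets the axes: it crosses the y-axis at the gridline y = -1.
Fitting integer coefficients to these (and the overall shape) gives p.

3*x^3 + x^2*y - 2*x*y^2 - 2*y^3 - 2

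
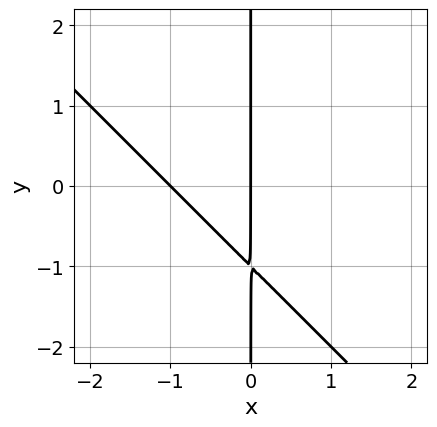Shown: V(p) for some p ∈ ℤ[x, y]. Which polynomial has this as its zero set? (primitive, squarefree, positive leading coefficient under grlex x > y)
(a) The degree is 2 — a generic line meets the curve in up to 2 points.
(b) From the axis intercepts and sections: the visible y-axis segment lies entirely on the curve; among the integer gridlines, it crosses the x-axis at x ∈ {-1, 0}.
(c) The integer polynomial consistent with all of this is the stated p.

x^2 + x*y + x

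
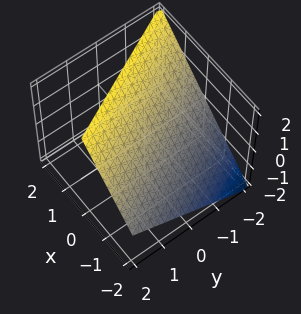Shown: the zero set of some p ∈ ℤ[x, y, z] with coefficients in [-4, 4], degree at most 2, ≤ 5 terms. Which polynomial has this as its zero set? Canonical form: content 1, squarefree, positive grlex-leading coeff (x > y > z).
First, deg p = 1. Every cross-section is a straight line — this is a plane.
Next, observable constraints: one y-axis crossing is at y = -2; one x-axis crossing is at x = -1.
Finally, the integer polynomial consistent with all of this is the stated p. Check: (0, 0, 1) on the z-axis lies on the surface, and p(0, 0, 1) = 0. ✓

2*x + y - 2*z + 2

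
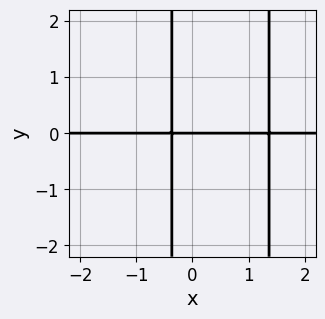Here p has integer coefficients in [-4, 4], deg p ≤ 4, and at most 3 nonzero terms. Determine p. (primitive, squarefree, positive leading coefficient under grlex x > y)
(a) deg p = 3. A generic line meets the curve in up to 3 points.
(b) Against the integer gridlines: every point of the x-axis in the box is on the curve; it crosses the y-axis at the gridline y = 0.
(c) Matching integer coefficients to the picture gives p.

2*x^2*y - 2*x*y - y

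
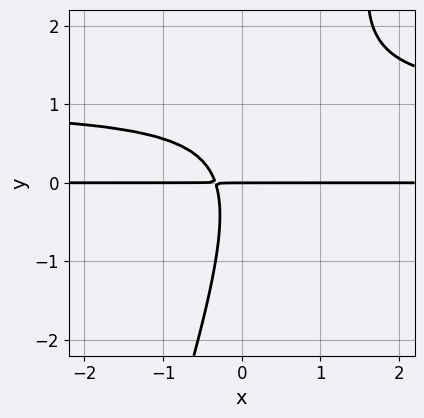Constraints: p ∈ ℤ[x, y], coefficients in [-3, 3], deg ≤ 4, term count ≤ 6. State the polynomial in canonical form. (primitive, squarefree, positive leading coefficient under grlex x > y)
First, degree: the shape is more complex than any degree-2 curve, so deg p = 3.
Next, reading off the gridlines: it crosses the y-axis at the gridline y = 0; every point of the x-axis in the box is on the curve.
Finally, these observations pin down the coefficients.

3*x*y^2 - y^3 - 3*x*y - y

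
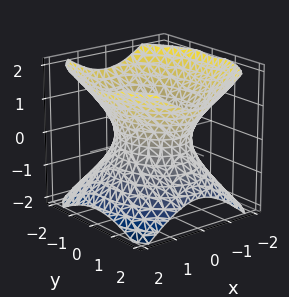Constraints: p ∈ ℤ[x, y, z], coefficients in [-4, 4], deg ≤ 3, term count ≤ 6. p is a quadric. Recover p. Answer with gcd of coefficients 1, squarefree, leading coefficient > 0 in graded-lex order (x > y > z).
3*x^2 + 2*y^2 - 3*z^2 - 3

(a) Degree: an hourglass — one-sheet hyperboloid; a quadric, so deg p = 2.
(b) Symmetries: mirror symmetry x ↦ −x ⇒ only even powers of x; the y ↦ −y reflection is a symmetry, so y appears only in even powers; the z ↦ −z reflection is a symmetry, so z appears only in even powers.
(c) Checking where it meets the axes: among the integer gridlines, it crosses the x-axis at x ∈ {-1, 1}; it misses every integer gridline on the z-axis.
(d) Together with the visible shape, these determine p as stated.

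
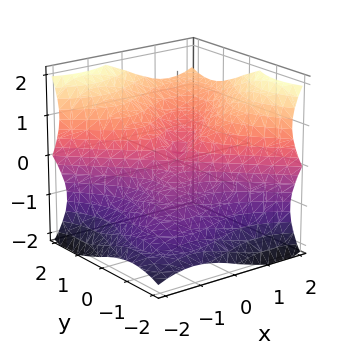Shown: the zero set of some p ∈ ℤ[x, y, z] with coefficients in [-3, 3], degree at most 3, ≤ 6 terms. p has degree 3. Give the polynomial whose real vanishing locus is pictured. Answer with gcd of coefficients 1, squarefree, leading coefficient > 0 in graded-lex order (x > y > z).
2*x^3 - 3*x*y*z + 2*y^3 - 3*z^3 - x*y

deg p = 3. No degree-2 surface has this shape.
Observable constraints: it meets the x-axis at x = 0 (among the integer gridlines); it meets the z-axis at z = 0 (among the integer gridlines); it crosses the y-axis at the gridline y = 0.
Matching integer coefficients to the picture gives p.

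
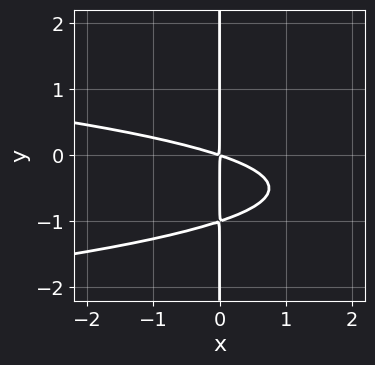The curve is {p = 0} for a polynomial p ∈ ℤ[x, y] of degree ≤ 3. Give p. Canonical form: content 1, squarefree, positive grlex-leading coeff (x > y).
deg p = 3. A generic line meets the curve in up to 3 points.
From the visible intercepts: the visible y-axis segment lies entirely on the curve.
Assembling these constraints gives the stated polynomial.

3*x*y^2 + x^2 + 3*x*y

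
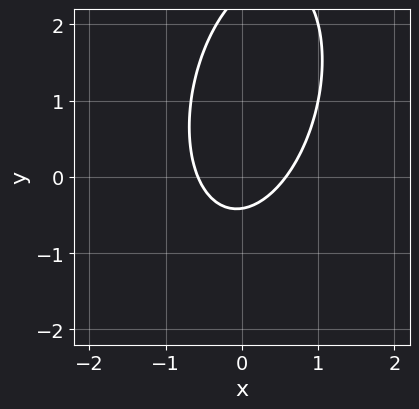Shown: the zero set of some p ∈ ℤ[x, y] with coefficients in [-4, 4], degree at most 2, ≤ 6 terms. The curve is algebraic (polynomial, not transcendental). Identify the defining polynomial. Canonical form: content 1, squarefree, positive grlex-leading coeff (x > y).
(a) deg p = 2.
(b) Putting this together gives p.

3*x^2 - x*y + y^2 - 2*y - 1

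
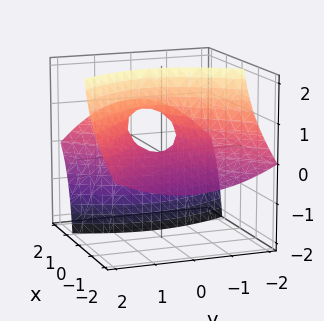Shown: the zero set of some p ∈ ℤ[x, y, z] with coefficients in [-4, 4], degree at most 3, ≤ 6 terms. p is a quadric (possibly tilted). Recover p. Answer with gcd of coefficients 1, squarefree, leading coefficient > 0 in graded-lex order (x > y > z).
x^2 - 3*x*z - y^2 + 2*z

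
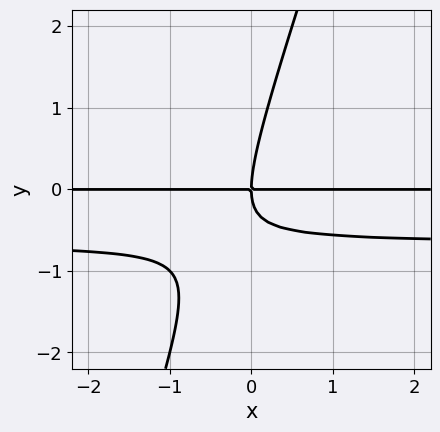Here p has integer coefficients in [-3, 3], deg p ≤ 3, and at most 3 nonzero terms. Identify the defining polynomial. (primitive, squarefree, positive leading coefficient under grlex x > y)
(a) deg p = 3.
(b) From the visible intercepts: it meets the y-axis at y = 0 (among the integer gridlines); the visible x-axis segment lies entirely on the curve.
(c) Assembling these constraints gives the stated polynomial.

3*x*y^2 - y^3 + 2*x*y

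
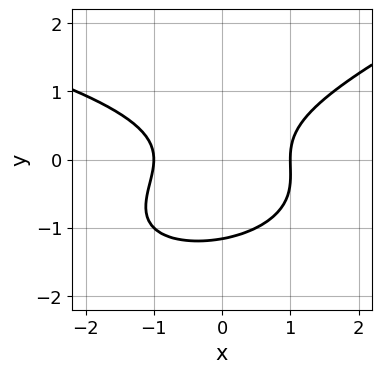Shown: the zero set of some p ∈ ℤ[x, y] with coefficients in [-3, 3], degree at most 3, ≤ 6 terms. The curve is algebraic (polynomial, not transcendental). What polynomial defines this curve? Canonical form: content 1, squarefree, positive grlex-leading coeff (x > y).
x*y^2 - 3*y^3 + 2*x^2 - 2*y^2 - 2

First, the degree is 3 — a generic line meets the curve in up to 3 points.
Then, checking where it meets the axes: among the integer gridlines, it crosses the x-axis at x ∈ {-1, 1}.
Finally, assembling these constraints gives the stated polynomial.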